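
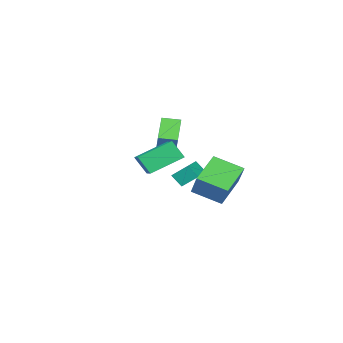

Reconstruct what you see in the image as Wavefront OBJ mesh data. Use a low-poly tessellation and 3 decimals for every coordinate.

v 1.106 0.862 -0.489
v 1.872 2.653 0.347
v 2.972 0.5 -1.426
v 3.739 2.292 -0.591
v 1.501 0.208 0.551
v 2.268 2 1.386
v 3.368 -0.153 -0.387
v 4.134 1.638 0.449
v -1.635 2.429 -2.316
v -1.424 3.362 -0.935
v 0.019 3.436 -3.25
v 0.231 4.369 -1.869
v -0.471 1.151 -1.631
v -0.259 2.084 -0.25
v 1.184 2.158 -2.565
v 1.395 3.091 -1.184
v -2.139 -3.62 -4.775
v -2.672 -2.671 -3.773
v -1.32 -3.139 -4.795
v -1.853 -2.19 -3.793
v -1.787 -4.19 -4.047
v -2.32 -3.241 -3.045
v -0.968 -3.709 -4.067
v -1.501 -2.76 -3.065
v -1.73 -4.219 -1.231
v -1.403 -3.34 0.398
v -0.731 -2.879 -2.155
v -0.405 -1.999 -0.526
v -0.795 -4.821 -1.094
v -0.469 -3.941 0.535
v 0.203 -3.48 -2.018
v 0.53 -2.601 -0.389
f 2 4 1
f 5 2 1
f 1 4 3
f 3 5 1
f 2 8 4
f 6 2 5
f 6 8 2
f 4 8 3
f 7 5 3
f 3 8 7
f 7 6 5
f 8 6 7
f 10 12 9
f 13 10 9
f 9 12 11
f 11 13 9
f 10 16 12
f 14 10 13
f 14 16 10
f 12 16 11
f 15 13 11
f 11 16 15
f 15 14 13
f 16 14 15
f 18 20 17
f 21 18 17
f 17 20 19
f 19 21 17
f 18 24 20
f 22 18 21
f 22 24 18
f 20 24 19
f 23 21 19
f 19 24 23
f 23 22 21
f 24 22 23
f 26 28 25
f 29 26 25
f 25 28 27
f 27 29 25
f 26 32 28
f 30 26 29
f 30 32 26
f 28 32 27
f 31 29 27
f 27 32 31
f 31 30 29
f 32 30 31



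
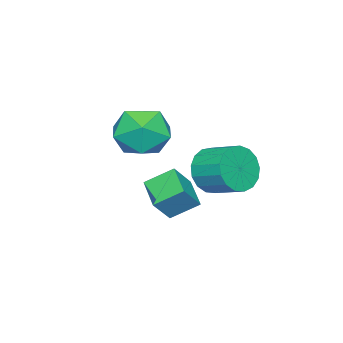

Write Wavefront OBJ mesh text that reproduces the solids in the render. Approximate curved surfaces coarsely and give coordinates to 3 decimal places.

v 2.386 0.783 2.347
v 2.843 0.401 3.137
v 3.032 1.636 3.624
v 2.574 2.017 2.833
v 3.194 0.471 2.826
v 3.382 1.705 3.313
v 3.359 0.611 2.405
v 3.547 1.846 2.891
v 3.301 0.792 1.97
v 3.49 2.026 2.457
v 3.034 0.97 1.622
v 3.222 2.204 2.109
v 2.618 1.105 1.44
v 2.806 2.339 1.926
v 2.149 1.167 1.465
v 2.337 2.401 1.952
v 1.734 1.14 1.693
v 1.922 2.374 2.179
v 1.469 1.032 2.07
v 1.657 2.266 2.557
v 1.413 0.867 2.511
v 1.601 2.101 2.997
v 1.581 0.682 2.914
v 1.769 1.916 3.4
v 1.932 0.521 3.187
v 2.121 1.755 3.673
v 2.388 0.419 3.268
v 2.577 1.654 3.754
v 1.079 -1.689 3.336
v 1.843 -1.664 2.373
v 2.437 -2.696 4.387
v 3.201 -2.671 3.424
v 2.944 -1.633 4.031
v 2.105 -1.011 3.382
v 2.175 -3.349 3.378
v 1.336 -2.727 2.729
v 2.521 -2.691 2.399
v 2.996 -1.63 2.802
v 1.284 -2.73 3.958
v 1.759 -1.669 4.361
v 1.998 -0.27 1.356
v 2.755 -0.468 2.266
v 2.838 0.648 0.858
v 3.594 0.45 1.768
v 2.566 -1.15 0.692
v 3.322 -1.348 1.602
v 3.405 -0.232 0.194
v 4.162 -0.43 1.104
f 2 1 5
f 2 5 3
f 3 5 6
f 3 6 4
f 5 1 7
f 5 7 6
f 6 7 8
f 6 8 4
f 7 1 9
f 7 9 8
f 8 9 10
f 8 10 4
f 9 1 11
f 9 11 10
f 10 11 12
f 10 12 4
f 11 1 13
f 11 13 12
f 12 13 14
f 12 14 4
f 13 1 15
f 13 15 14
f 14 15 16
f 14 16 4
f 15 1 17
f 15 17 16
f 16 17 18
f 16 18 4
f 17 1 19
f 17 19 18
f 18 19 20
f 18 20 4
f 19 1 21
f 19 21 20
f 20 21 22
f 20 22 4
f 21 1 23
f 21 23 22
f 22 23 24
f 22 24 4
f 23 1 25
f 23 25 24
f 24 25 26
f 24 26 4
f 25 1 27
f 25 27 26
f 26 27 28
f 26 28 4
f 27 1 2
f 27 2 28
f 28 2 3
f 28 3 4
f 29 40 34
f 29 34 30
f 29 30 36
f 29 36 39
f 29 39 40
f 30 34 38
f 34 40 33
f 40 39 31
f 39 36 35
f 36 30 37
f 32 38 33
f 32 33 31
f 32 31 35
f 32 35 37
f 32 37 38
f 33 38 34
f 31 33 40
f 35 31 39
f 37 35 36
f 38 37 30
f 42 44 41
f 45 42 41
f 41 44 43
f 43 45 41
f 42 48 44
f 46 42 45
f 46 48 42
f 44 48 43
f 47 45 43
f 43 48 47
f 47 46 45
f 48 46 47



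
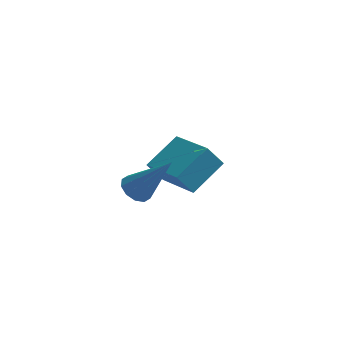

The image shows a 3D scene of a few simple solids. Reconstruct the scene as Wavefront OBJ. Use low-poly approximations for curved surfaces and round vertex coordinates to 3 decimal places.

v 1.438 -3.015 2.465
v 1.798 -3.436 2.165
v 2.682 -3.125 4.115
v 1.936 -3.081 2.085
v 1.883 -2.7 2.15
v 1.661 -2.44 2.335
v 1.353 -2.4 2.57
v 1.077 -2.594 2.765
v 0.94 -2.949 2.845
v 0.992 -3.329 2.78
v 1.215 -3.59 2.595
v 1.522 -3.63 2.36
v 1.611 1.029 -0.276
v 1.042 0.862 0.603
v 2.5 2.221 0.526
v 1.931 2.055 1.405
v 2.969 -0.395 0.335
v 2.4 -0.561 1.214
v 3.858 0.798 1.137
v 3.289 0.631 2.016
f 2 1 4
f 2 4 3
f 4 1 5
f 4 5 3
f 5 1 6
f 5 6 3
f 6 1 7
f 6 7 3
f 7 1 8
f 7 8 3
f 8 1 9
f 8 9 3
f 9 1 10
f 9 10 3
f 10 1 11
f 10 11 3
f 11 1 12
f 11 12 3
f 12 1 2
f 12 2 3
f 14 16 13
f 17 14 13
f 13 16 15
f 15 17 13
f 14 20 16
f 18 14 17
f 18 20 14
f 16 20 15
f 19 17 15
f 15 20 19
f 19 18 17
f 20 18 19



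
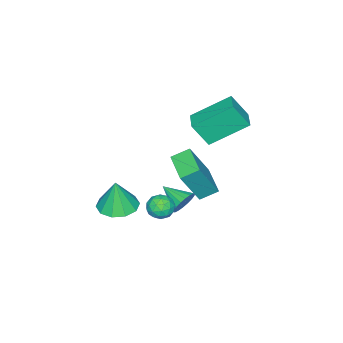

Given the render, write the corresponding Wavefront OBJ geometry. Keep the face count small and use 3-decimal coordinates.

v 1.56 -3.131 -0.918
v 2.116 -2.313 -0.95
v 1.68 -3.149 0.698
v 1.531 -2.142 -0.905
v 0.956 -2.348 -0.864
v 0.612 -2.853 -0.844
v 0.63 -3.465 -0.852
v 1.003 -3.949 -0.885
v 1.588 -4.121 -0.931
v 2.163 -3.914 -0.972
v 2.507 -3.409 -0.992
v 2.489 -2.797 -0.984
v -0.323 -0.529 0.871
v 0.594 -0.933 2.74
v -0.932 0.076 1.301
v -0.015 -0.328 3.169
v 0.695 0.668 0.631
v 1.612 0.264 2.499
v 0.086 1.273 1.06
v 1.003 0.869 2.929
v -2.444 -0.995 2.338
v -2.086 -1.686 3.526
v -3.644 0.409 3.515
v -3.286 -0.282 4.703
v -1.534 -0.318 2.457
v -1.176 -1.009 3.645
v -2.734 1.086 3.634
v -2.376 0.395 4.822
v -1.34 -1.493 -2.031
v -1.075 -1.25 -1.418
v -1.44 -2.747 -1.489
v -1.386 -1.209 -1.381
v -1.688 -1.224 -1.473
v -1.921 -1.293 -1.675
v -2.039 -1.401 -1.948
v -2.019 -1.527 -2.236
v -1.864 -1.647 -2.485
v -1.605 -1.736 -2.643
v -1.294 -1.776 -2.68
v -0.992 -1.761 -2.588
v -0.759 -1.692 -2.386
v -0.641 -1.584 -2.113
v -0.661 -1.458 -1.825
v -0.816 -1.339 -1.576
v 1.458 -0.216 -0.135
v 1.713 -0.504 0.442
v 1.227 -1.236 -0.542
v 1.482 -1.524 0.035
v 0.89 -1.164 0.06
v 1.032 -0.534 0.311
v 1.908 -1.206 -0.411
v 2.05 -0.576 -0.16
v 1.991 -1.116 0.272
v 1.362 -1.09 0.563
v 1.578 -0.65 -0.663
v 0.949 -0.624 -0.372
v 1.606 -0.27 0.189
v 1.334 -1.47 -0.289
v 0.986 -1.258 -0.275
v 1.136 -1.428 0.064
v 1.205 -0.288 0.112
v 1.355 -0.457 0.452
v 0.871 -0.845 0.227
v 1.585 -1.283 -0.552
v 1.735 -1.452 -0.212
v 1.804 -0.312 -0.164
v 1.954 -0.482 0.175
v 2.069 -0.895 -0.327
v 1.919 -0.799 0.428
v 1.784 -1.399 0.189
v 2.034 -1.212 -0.073
v 2.118 -0.842 0.075
v 1.549 -0.784 0.6
v 1.414 -1.384 0.36
v 1.065 -1.172 0.375
v 1.149 -0.802 0.523
v 1.713 -1.144 0.499
v 1.526 -0.356 -0.46
v 1.391 -0.956 -0.7
v 1.791 -0.938 -0.623
v 1.875 -0.568 -0.475
v 1.156 -0.341 -0.289
v 1.021 -0.941 -0.528
v 0.822 -0.898 -0.175
v 0.906 -0.528 -0.027
v 1.227 -0.596 -0.599
f 2 1 4
f 2 4 3
f 4 1 5
f 4 5 3
f 5 1 6
f 5 6 3
f 6 1 7
f 6 7 3
f 7 1 8
f 7 8 3
f 8 1 9
f 8 9 3
f 9 1 10
f 9 10 3
f 10 1 11
f 10 11 3
f 11 1 12
f 11 12 3
f 12 1 2
f 12 2 3
f 14 16 13
f 17 14 13
f 13 16 15
f 15 17 13
f 14 20 16
f 18 14 17
f 18 20 14
f 16 20 15
f 19 17 15
f 15 20 19
f 19 18 17
f 20 18 19
f 22 24 21
f 25 22 21
f 21 24 23
f 23 25 21
f 22 28 24
f 26 22 25
f 26 28 22
f 24 28 23
f 27 25 23
f 23 28 27
f 27 26 25
f 28 26 27
f 30 29 32
f 30 32 31
f 32 29 33
f 32 33 31
f 33 29 34
f 33 34 31
f 34 29 35
f 34 35 31
f 35 29 36
f 35 36 31
f 36 29 37
f 36 37 31
f 37 29 38
f 37 38 31
f 38 29 39
f 38 39 31
f 39 29 40
f 39 40 31
f 40 29 41
f 40 41 31
f 41 29 42
f 41 42 31
f 42 29 43
f 42 43 31
f 43 29 44
f 43 44 31
f 44 29 30
f 44 30 31
f 45 82 61
f 82 56 85
f 61 85 50
f 82 85 61
f 45 61 57
f 61 50 62
f 57 62 46
f 61 62 57
f 45 57 66
f 57 46 67
f 66 67 52
f 57 67 66
f 45 66 78
f 66 52 81
f 78 81 55
f 66 81 78
f 45 78 82
f 78 55 86
f 82 86 56
f 78 86 82
f 46 62 73
f 62 50 76
f 73 76 54
f 62 76 73
f 50 85 63
f 85 56 84
f 63 84 49
f 85 84 63
f 56 86 83
f 86 55 79
f 83 79 47
f 86 79 83
f 55 81 80
f 81 52 68
f 80 68 51
f 81 68 80
f 52 67 72
f 67 46 69
f 72 69 53
f 67 69 72
f 48 74 60
f 74 54 75
f 60 75 49
f 74 75 60
f 48 60 58
f 60 49 59
f 58 59 47
f 60 59 58
f 48 58 65
f 58 47 64
f 65 64 51
f 58 64 65
f 48 65 70
f 65 51 71
f 70 71 53
f 65 71 70
f 48 70 74
f 70 53 77
f 74 77 54
f 70 77 74
f 49 75 63
f 75 54 76
f 63 76 50
f 75 76 63
f 47 59 83
f 59 49 84
f 83 84 56
f 59 84 83
f 51 64 80
f 64 47 79
f 80 79 55
f 64 79 80
f 53 71 72
f 71 51 68
f 72 68 52
f 71 68 72
f 54 77 73
f 77 53 69
f 73 69 46
f 77 69 73



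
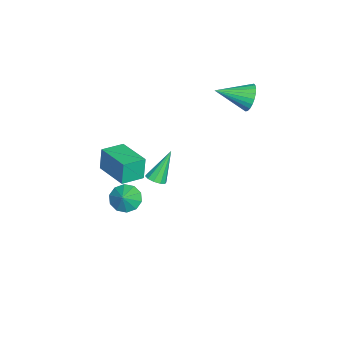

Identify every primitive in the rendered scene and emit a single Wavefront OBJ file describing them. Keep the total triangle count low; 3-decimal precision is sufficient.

v -3.208 3.386 3.541
v -2.783 3.72 4.197
v -2.832 1.694 4.159
v -3.089 3.698 4.323
v -3.413 3.628 4.33
v -3.706 3.522 4.217
v -3.923 3.394 4.001
v -4.032 3.266 3.715
v -4.015 3.156 3.402
v -3.875 3.08 3.111
v -3.634 3.052 2.885
v -3.328 3.074 2.759
v -3.004 3.144 2.753
v -2.711 3.25 2.866
v -2.493 3.377 3.082
v -2.385 3.506 3.367
v -2.402 3.616 3.68
v -2.542 3.691 3.971
v -0.742 -0.904 -1.311
v -0.226 -0.916 -1.068
v -1.498 -0.256 0.331
v -0.271 -0.599 -1.214
v -0.495 -0.398 -1.397
v -0.814 -0.391 -1.547
v -1.105 -0.58 -1.606
v -1.258 -0.893 -1.553
v -1.213 -1.21 -1.407
v -0.989 -1.411 -1.224
v -0.67 -1.418 -1.074
v -0.379 -1.229 -1.015
v -0.95 -2.484 -3.242
v -0.546 -1.862 -3.657
v -0.19 -2.496 -2.518
v -0.872 -1.641 -3.31
v -1.229 -1.741 -2.938
v -1.479 -2.125 -2.681
v -1.527 -2.647 -2.639
v -1.355 -3.106 -2.827
v -1.028 -3.328 -3.174
v -0.672 -3.227 -3.546
v -0.422 -2.843 -3.803
v -0.374 -2.322 -3.845
v 2.255 -3.065 1.838
v 2.06 -3.006 3.071
v 1.407 -2.177 1.661
v 1.212 -2.118 2.895
v 3.588 -1.762 1.985
v 3.393 -1.703 3.219
v 2.74 -0.874 1.809
v 2.545 -0.815 3.042
f 2 1 4
f 2 4 3
f 4 1 5
f 4 5 3
f 5 1 6
f 5 6 3
f 6 1 7
f 6 7 3
f 7 1 8
f 7 8 3
f 8 1 9
f 8 9 3
f 9 1 10
f 9 10 3
f 10 1 11
f 10 11 3
f 11 1 12
f 11 12 3
f 12 1 13
f 12 13 3
f 13 1 14
f 13 14 3
f 14 1 15
f 14 15 3
f 15 1 16
f 15 16 3
f 16 1 17
f 16 17 3
f 17 1 18
f 17 18 3
f 18 1 2
f 18 2 3
f 20 19 22
f 20 22 21
f 22 19 23
f 22 23 21
f 23 19 24
f 23 24 21
f 24 19 25
f 24 25 21
f 25 19 26
f 25 26 21
f 26 19 27
f 26 27 21
f 27 19 28
f 27 28 21
f 28 19 29
f 28 29 21
f 29 19 30
f 29 30 21
f 30 19 20
f 30 20 21
f 32 31 34
f 32 34 33
f 34 31 35
f 34 35 33
f 35 31 36
f 35 36 33
f 36 31 37
f 36 37 33
f 37 31 38
f 37 38 33
f 38 31 39
f 38 39 33
f 39 31 40
f 39 40 33
f 40 31 41
f 40 41 33
f 41 31 42
f 41 42 33
f 42 31 32
f 42 32 33
f 44 46 43
f 47 44 43
f 43 46 45
f 45 47 43
f 44 50 46
f 48 44 47
f 48 50 44
f 46 50 45
f 49 47 45
f 45 50 49
f 49 48 47
f 50 48 49



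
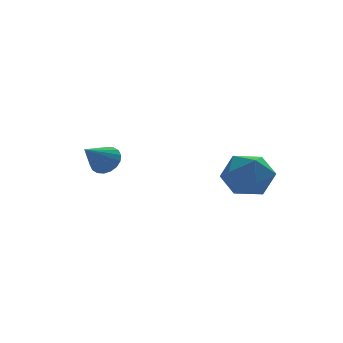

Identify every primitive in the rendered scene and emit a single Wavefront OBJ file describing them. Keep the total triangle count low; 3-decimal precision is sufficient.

v -0.564 4.004 -2.585
v -0.101 3.704 -2.301
v -1.416 3.416 -1.815
v -0.125 3.935 -2.152
v -0.236 4.179 -2.089
v -0.412 4.389 -2.123
v -0.618 4.522 -2.25
v -0.813 4.553 -2.442
v -0.959 4.475 -2.663
v -1.027 4.303 -2.869
v -1.002 4.073 -3.018
v -0.891 3.828 -3.081
v -0.715 3.618 -3.047
v -0.51 3.485 -2.92
v -0.314 3.454 -2.728
v -0.169 3.532 -2.507
v 2.461 0.876 -2.534
v 3.299 1.348 -2.361
v 3.221 -0.508 -2.439
v 4.059 -0.036 -2.266
v 3.35 -0.034 -1.593
v 2.88 0.822 -1.652
v 3.64 0.018 -3.148
v 3.17 0.874 -3.207
v 4.028 0.818 -2.741
v 3.849 0.786 -1.78
v 2.671 0.054 -3.02
v 2.492 0.022 -2.059
f 2 1 4
f 2 4 3
f 4 1 5
f 4 5 3
f 5 1 6
f 5 6 3
f 6 1 7
f 6 7 3
f 7 1 8
f 7 8 3
f 8 1 9
f 8 9 3
f 9 1 10
f 9 10 3
f 10 1 11
f 10 11 3
f 11 1 12
f 11 12 3
f 12 1 13
f 12 13 3
f 13 1 14
f 13 14 3
f 14 1 15
f 14 15 3
f 15 1 16
f 15 16 3
f 16 1 2
f 16 2 3
f 17 28 22
f 17 22 18
f 17 18 24
f 17 24 27
f 17 27 28
f 18 22 26
f 22 28 21
f 28 27 19
f 27 24 23
f 24 18 25
f 20 26 21
f 20 21 19
f 20 19 23
f 20 23 25
f 20 25 26
f 21 26 22
f 19 21 28
f 23 19 27
f 25 23 24
f 26 25 18



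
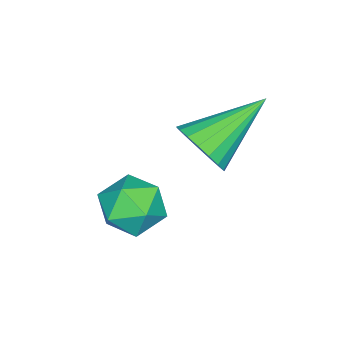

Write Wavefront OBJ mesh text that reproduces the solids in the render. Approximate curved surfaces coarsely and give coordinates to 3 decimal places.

v -1.212 1.298 -0.325
v -0.808 1.164 0.411
v -2.808 2.262 0.725
v -0.676 1.502 0.303
v -0.65 1.799 0.07
v -0.735 1.997 -0.241
v -0.914 2.057 -0.569
v -1.153 1.966 -0.848
v -1.403 1.743 -1.024
v -1.615 1.432 -1.061
v -1.748 1.095 -0.953
v -1.774 0.798 -0.72
v -1.689 0.6 -0.41
v -1.509 0.54 -0.082
v -1.271 0.631 0.197
v -1.021 0.853 0.373
v -0.535 0.463 -1.748
v -0.047 0.787 -1.032
v 0.687 -0.227 -2.268
v 1.175 0.097 -1.552
v 0.522 -0.543 -1.415
v -0.233 -0.117 -1.093
v 0.873 0.677 -2.207
v 0.118 1.103 -1.885
v 0.823 0.92 -1.316
v 0.606 0.165 -0.826
v 0.034 0.395 -2.474
v -0.183 -0.36 -1.984
f 2 1 4
f 2 4 3
f 4 1 5
f 4 5 3
f 5 1 6
f 5 6 3
f 6 1 7
f 6 7 3
f 7 1 8
f 7 8 3
f 8 1 9
f 8 9 3
f 9 1 10
f 9 10 3
f 10 1 11
f 10 11 3
f 11 1 12
f 11 12 3
f 12 1 13
f 12 13 3
f 13 1 14
f 13 14 3
f 14 1 15
f 14 15 3
f 15 1 16
f 15 16 3
f 16 1 2
f 16 2 3
f 17 28 22
f 17 22 18
f 17 18 24
f 17 24 27
f 17 27 28
f 18 22 26
f 22 28 21
f 28 27 19
f 27 24 23
f 24 18 25
f 20 26 21
f 20 21 19
f 20 19 23
f 20 23 25
f 20 25 26
f 21 26 22
f 19 21 28
f 23 19 27
f 25 23 24
f 26 25 18



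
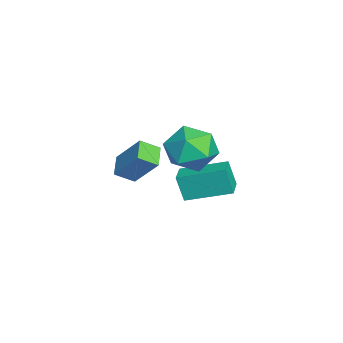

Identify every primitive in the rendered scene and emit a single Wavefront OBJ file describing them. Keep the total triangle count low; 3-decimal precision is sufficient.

v 2.112 1.661 3.129
v 2.727 0.889 2.487
v 1.713 0.291 4.393
v 2.328 -0.481 3.751
v 2.885 0.388 4.319
v 3.131 1.234 3.538
v 1.309 -0.054 3.342
v 1.555 0.792 2.561
v 2.231 -0.171 2.619
v 3.204 0.102 3.222
v 1.236 1.078 3.658
v 2.209 1.351 4.261
v -0.695 -2.408 1.06
v -0.126 -1.447 2.394
v -0.852 -1.601 0.546
v -0.283 -0.64 1.88
v 0.283 -2.46 0.68
v 0.852 -1.499 2.014
v 0.126 -1.653 0.166
v 0.695 -0.692 1.5
v -2.599 0.419 -2.211
v -2.798 0.071 -0.974
v -2.415 2.425 -1.617
v -2.614 2.077 -0.38
v -1.546 0.283 -2.08
v -1.745 -0.065 -0.843
v -1.362 2.289 -1.486
v -1.561 1.941 -0.249
f 1 12 6
f 1 6 2
f 1 2 8
f 1 8 11
f 1 11 12
f 2 6 10
f 6 12 5
f 12 11 3
f 11 8 7
f 8 2 9
f 4 10 5
f 4 5 3
f 4 3 7
f 4 7 9
f 4 9 10
f 5 10 6
f 3 5 12
f 7 3 11
f 9 7 8
f 10 9 2
f 14 16 13
f 17 14 13
f 13 16 15
f 15 17 13
f 14 20 16
f 18 14 17
f 18 20 14
f 16 20 15
f 19 17 15
f 15 20 19
f 19 18 17
f 20 18 19
f 22 24 21
f 25 22 21
f 21 24 23
f 23 25 21
f 22 28 24
f 26 22 25
f 26 28 22
f 24 28 23
f 27 25 23
f 23 28 27
f 27 26 25
f 28 26 27



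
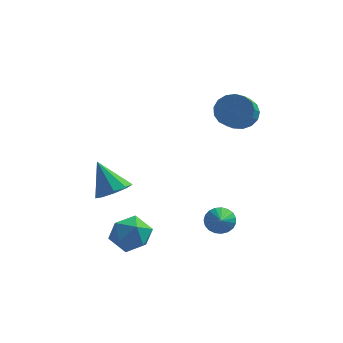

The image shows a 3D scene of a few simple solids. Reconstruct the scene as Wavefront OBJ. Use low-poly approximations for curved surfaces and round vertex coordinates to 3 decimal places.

v -1.954 -2.477 -1.31
v -1.086 -2.206 -0.895
v -2.906 -1.943 0.33
v -1.362 -1.676 -1.228
v -1.915 -1.521 -1.599
v -2.487 -1.813 -1.835
v -2.809 -2.417 -1.826
v -2.732 -3.048 -1.575
v -2.29 -3.413 -1.2
v -1.692 -3.34 -0.877
v -1.216 -2.863 -0.756
v 3.201 -1.999 -3.041
v 3.874 -2.119 -3.436
v 3.439 -3.041 -2.319
v 3.973 -1.925 -3.19
v 3.939 -1.745 -2.918
v 3.776 -1.608 -2.667
v 3.515 -1.539 -2.481
v 3.199 -1.549 -2.391
v 2.883 -1.638 -2.414
v 2.622 -1.788 -2.546
v 2.462 -1.975 -2.763
v 2.429 -2.166 -3.028
v 2.529 -2.329 -3.295
v 2.746 -2.434 -3.519
v 3.041 -2.464 -3.659
v 3.364 -2.413 -3.693
v 3.659 -2.291 -3.614
v -1.795 -2.368 -3.649
v -0.714 -2.043 -3.983
v -1.266 -4.197 -3.717
v -0.185 -3.872 -4.051
v -0.557 -3.641 -2.958
v -0.884 -2.511 -2.916
v -1.096 -3.729 -4.784
v -1.423 -2.599 -4.742
v -0.282 -2.884 -4.685
v 0.051 -2.83 -3.556
v -2.031 -3.41 -4.144
v -1.698 -3.356 -3.015
v 3.169 3.258 1.581
v 4.187 3.334 1.713
v 4.17 1.779 2.75
v 3.151 1.702 2.619
v 4 3.589 2.091
v 3.983 2.033 3.129
v 3.622 3.767 2.353
v 3.605 2.212 3.39
v 3.141 3.829 2.438
v 3.124 2.274 3.475
v 2.665 3.76 2.326
v 2.648 2.205 3.364
v 2.305 3.576 2.044
v 2.288 2.021 3.082
v 2.143 3.319 1.656
v 2.126 1.763 2.694
v 2.216 3.048 1.251
v 2.199 1.492 2.289
v 2.507 2.825 0.921
v 2.49 1.269 1.959
v 2.949 2.701 0.743
v 2.932 1.145 1.781
v 3.442 2.705 0.756
v 3.425 1.149 1.794
v 3.872 2.835 0.959
v 3.855 1.279 1.997
v 4.141 3.062 1.304
v 4.124 1.507 2.342
f 2 1 4
f 2 4 3
f 4 1 5
f 4 5 3
f 5 1 6
f 5 6 3
f 6 1 7
f 6 7 3
f 7 1 8
f 7 8 3
f 8 1 9
f 8 9 3
f 9 1 10
f 9 10 3
f 10 1 11
f 10 11 3
f 11 1 2
f 11 2 3
f 13 12 15
f 13 15 14
f 15 12 16
f 15 16 14
f 16 12 17
f 16 17 14
f 17 12 18
f 17 18 14
f 18 12 19
f 18 19 14
f 19 12 20
f 19 20 14
f 20 12 21
f 20 21 14
f 21 12 22
f 21 22 14
f 22 12 23
f 22 23 14
f 23 12 24
f 23 24 14
f 24 12 25
f 24 25 14
f 25 12 26
f 25 26 14
f 26 12 27
f 26 27 14
f 27 12 28
f 27 28 14
f 28 12 13
f 28 13 14
f 29 40 34
f 29 34 30
f 29 30 36
f 29 36 39
f 29 39 40
f 30 34 38
f 34 40 33
f 40 39 31
f 39 36 35
f 36 30 37
f 32 38 33
f 32 33 31
f 32 31 35
f 32 35 37
f 32 37 38
f 33 38 34
f 31 33 40
f 35 31 39
f 37 35 36
f 38 37 30
f 42 41 45
f 42 45 43
f 43 45 46
f 43 46 44
f 45 41 47
f 45 47 46
f 46 47 48
f 46 48 44
f 47 41 49
f 47 49 48
f 48 49 50
f 48 50 44
f 49 41 51
f 49 51 50
f 50 51 52
f 50 52 44
f 51 41 53
f 51 53 52
f 52 53 54
f 52 54 44
f 53 41 55
f 53 55 54
f 54 55 56
f 54 56 44
f 55 41 57
f 55 57 56
f 56 57 58
f 56 58 44
f 57 41 59
f 57 59 58
f 58 59 60
f 58 60 44
f 59 41 61
f 59 61 60
f 60 61 62
f 60 62 44
f 61 41 63
f 61 63 62
f 62 63 64
f 62 64 44
f 63 41 65
f 63 65 64
f 64 65 66
f 64 66 44
f 65 41 67
f 65 67 66
f 66 67 68
f 66 68 44
f 67 41 42
f 67 42 68
f 68 42 43
f 68 43 44



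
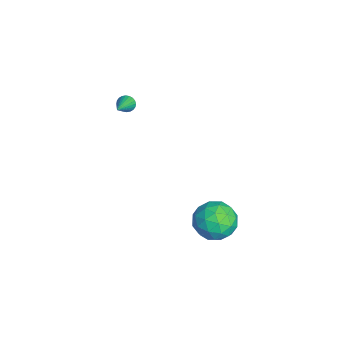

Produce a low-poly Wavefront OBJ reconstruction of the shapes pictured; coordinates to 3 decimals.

v -4.494 -1.569 0.133
v -4.217 -1.572 -0.319
v -3.006 -2.151 1.047
v -4.183 -1.38 -0.252
v -4.196 -1.216 -0.126
v -4.255 -1.106 0.039
v -4.35 -1.067 0.218
v -4.466 -1.104 0.385
v -4.587 -1.212 0.513
v -4.694 -1.374 0.583
v -4.77 -1.566 0.585
v -4.805 -1.759 0.519
v -4.791 -1.923 0.393
v -4.733 -2.033 0.228
v -4.638 -2.072 0.048
v -4.521 -2.035 -0.118
v -4.4 -1.927 -0.247
v -4.294 -1.765 -0.317
v 1.985 3.23 -3.46
v 2.964 3.301 -2.701
v 2.296 1.259 -3.679
v 3.275 1.33 -2.92
v 2.13 1.489 -2.471
v 1.937 2.708 -2.336
v 3.323 1.852 -4.044
v 3.13 3.071 -3.909
v 3.791 2.449 -3.062
v 3.053 2.225 -2.09
v 2.207 2.335 -4.29
v 1.469 2.111 -3.318
v 2.447 3.439 -3.062
v 2.813 1.121 -3.318
v 2.14 1.215 -3.055
v 2.715 1.257 -2.609
v 1.844 3.09 -2.847
v 2.419 3.131 -2.401
v 1.929 2.067 -2.265
v 2.841 1.429 -3.979
v 3.416 1.47 -3.533
v 2.545 3.303 -3.771
v 3.12 3.345 -3.325
v 3.331 2.493 -4.115
v 3.509 2.98 -2.828
v 3.692 1.821 -2.956
v 3.719 2.128 -3.617
v 3.606 2.844 -3.538
v 3.075 2.848 -2.256
v 3.258 1.689 -2.385
v 2.585 1.783 -2.121
v 2.472 2.499 -2.041
v 3.561 2.347 -2.468
v 2.002 2.871 -3.995
v 2.185 1.712 -4.124
v 2.788 2.061 -4.339
v 2.675 2.777 -4.259
v 1.568 2.739 -3.424
v 1.751 1.58 -3.552
v 1.654 1.716 -2.842
v 1.541 2.432 -2.763
v 1.699 2.213 -3.912
f 2 1 4
f 2 4 3
f 4 1 5
f 4 5 3
f 5 1 6
f 5 6 3
f 6 1 7
f 6 7 3
f 7 1 8
f 7 8 3
f 8 1 9
f 8 9 3
f 9 1 10
f 9 10 3
f 10 1 11
f 10 11 3
f 11 1 12
f 11 12 3
f 12 1 13
f 12 13 3
f 13 1 14
f 13 14 3
f 14 1 15
f 14 15 3
f 15 1 16
f 15 16 3
f 16 1 17
f 16 17 3
f 17 1 18
f 17 18 3
f 18 1 2
f 18 2 3
f 19 56 35
f 56 30 59
f 35 59 24
f 56 59 35
f 19 35 31
f 35 24 36
f 31 36 20
f 35 36 31
f 19 31 40
f 31 20 41
f 40 41 26
f 31 41 40
f 19 40 52
f 40 26 55
f 52 55 29
f 40 55 52
f 19 52 56
f 52 29 60
f 56 60 30
f 52 60 56
f 20 36 47
f 36 24 50
f 47 50 28
f 36 50 47
f 24 59 37
f 59 30 58
f 37 58 23
f 59 58 37
f 30 60 57
f 60 29 53
f 57 53 21
f 60 53 57
f 29 55 54
f 55 26 42
f 54 42 25
f 55 42 54
f 26 41 46
f 41 20 43
f 46 43 27
f 41 43 46
f 22 48 34
f 48 28 49
f 34 49 23
f 48 49 34
f 22 34 32
f 34 23 33
f 32 33 21
f 34 33 32
f 22 32 39
f 32 21 38
f 39 38 25
f 32 38 39
f 22 39 44
f 39 25 45
f 44 45 27
f 39 45 44
f 22 44 48
f 44 27 51
f 48 51 28
f 44 51 48
f 23 49 37
f 49 28 50
f 37 50 24
f 49 50 37
f 21 33 57
f 33 23 58
f 57 58 30
f 33 58 57
f 25 38 54
f 38 21 53
f 54 53 29
f 38 53 54
f 27 45 46
f 45 25 42
f 46 42 26
f 45 42 46
f 28 51 47
f 51 27 43
f 47 43 20
f 51 43 47



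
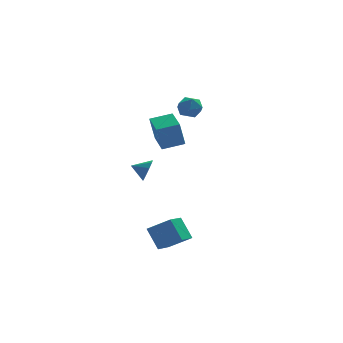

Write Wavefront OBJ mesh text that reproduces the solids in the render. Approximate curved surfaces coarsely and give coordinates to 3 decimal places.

v 2.115 4.309 3.762
v 2.503 4.572 2.976
v 2.097 2.908 3.284
v 2.485 3.171 2.498
v 2.965 3.198 3.277
v 2.976 4.064 3.572
v 1.624 3.416 2.688
v 1.635 4.282 2.983
v 2.2 4.02 2.313
v 3.028 3.885 2.676
v 1.572 3.595 3.584
v 2.4 3.46 3.947
v -0.769 1.541 -1.008
v -0.397 1.878 -0.323
v -1.731 1.879 -0.652
v -0.418 2.271 -0.75
v -0.603 2.323 -1.299
v -0.866 2.009 -1.712
v -1.084 1.476 -1.795
v -1.154 0.974 -1.511
v -1.044 0.737 -0.991
v -0.806 0.877 -0.48
v -0.55 1.328 -0.216
v -0.839 -3.066 2.94
v -1.191 -3.203 4.597
v -0.898 -1.342 3.07
v -1.25 -1.479 4.727
v 0.53 -3.041 3.233
v 0.178 -3.178 4.89
v 0.471 -1.317 3.363
v 0.119 -1.454 5.02
v -1.402 -4.645 -4.384
v -1.877 -3.706 -3.152
v -0.541 -3.511 -4.916
v -1.017 -2.572 -3.685
v -0.123 -5.188 -3.475
v -0.599 -4.249 -2.244
v 0.737 -4.054 -4.008
v 0.262 -3.115 -2.776
f 1 12 6
f 1 6 2
f 1 2 8
f 1 8 11
f 1 11 12
f 2 6 10
f 6 12 5
f 12 11 3
f 11 8 7
f 8 2 9
f 4 10 5
f 4 5 3
f 4 3 7
f 4 7 9
f 4 9 10
f 5 10 6
f 3 5 12
f 7 3 11
f 9 7 8
f 10 9 2
f 14 13 16
f 14 16 15
f 16 13 17
f 16 17 15
f 17 13 18
f 17 18 15
f 18 13 19
f 18 19 15
f 19 13 20
f 19 20 15
f 20 13 21
f 20 21 15
f 21 13 22
f 21 22 15
f 22 13 23
f 22 23 15
f 23 13 14
f 23 14 15
f 25 27 24
f 28 25 24
f 24 27 26
f 26 28 24
f 25 31 27
f 29 25 28
f 29 31 25
f 27 31 26
f 30 28 26
f 26 31 30
f 30 29 28
f 31 29 30
f 33 35 32
f 36 33 32
f 32 35 34
f 34 36 32
f 33 39 35
f 37 33 36
f 37 39 33
f 35 39 34
f 38 36 34
f 34 39 38
f 38 37 36
f 39 37 38



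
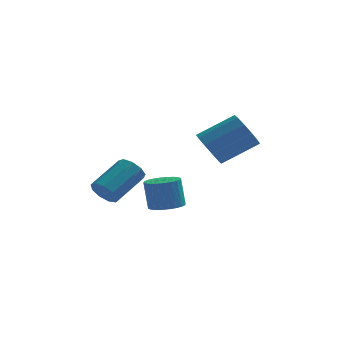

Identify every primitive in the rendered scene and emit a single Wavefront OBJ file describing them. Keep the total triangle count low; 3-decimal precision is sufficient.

v -4.146 -4.489 0.545
v -3.606 -4.515 -0.044
v -2.373 -3.178 1.026
v -2.914 -3.151 1.615
v -3.964 -4.112 -0.137
v -2.731 -2.774 0.934
v -4.407 -3.884 0.09
v -3.175 -2.547 1.16
v -4.728 -3.94 0.53
v -3.496 -2.603 1.6
v -4.777 -4.252 0.976
v -3.545 -2.915 2.046
v -4.531 -4.675 1.221
v -3.299 -3.338 2.291
v -4.105 -5.011 1.15
v -2.872 -3.674 2.22
v -3.698 -5.102 0.795
v -2.465 -3.765 1.865
v -3.501 -4.906 0.324
v -2.268 -3.569 1.394
v 0.655 -2.469 2.644
v 1.127 -2.125 1.771
v 2.937 -1.686 2.923
v 2.465 -2.031 3.796
v 0.828 -1.621 2.05
v 2.638 -1.182 3.202
v 0.462 -1.441 2.555
v 2.272 -1.002 3.707
v 0.171 -1.654 3.094
v 1.981 -1.215 4.246
v 0.064 -2.178 3.462
v 1.874 -1.739 4.613
v 0.183 -2.814 3.517
v 1.993 -2.375 4.669
v 0.482 -3.318 3.238
v 2.292 -2.879 4.39
v 0.848 -3.498 2.733
v 2.658 -3.059 3.885
v 1.139 -3.285 2.194
v 2.949 -2.846 3.346
v 1.246 -2.761 1.827
v 3.056 -2.322 2.978
v -1.309 -2.417 -1.089
v -0.549 -1.937 -1.054
v -0.771 -1.702 0.544
v -1.531 -2.183 0.509
v -0.785 -1.686 -1.123
v -1.007 -1.451 0.474
v -1.101 -1.547 -1.188
v -1.323 -1.312 0.41
v -1.449 -1.541 -1.237
v -1.671 -1.306 0.36
v -1.775 -1.668 -1.264
v -1.997 -1.433 0.334
v -2.03 -1.909 -1.264
v -2.253 -1.674 0.334
v -2.176 -2.227 -1.237
v -2.398 -1.992 0.36
v -2.189 -2.575 -1.188
v -2.412 -2.34 0.409
v -2.069 -2.898 -1.124
v -2.291 -2.663 0.474
v -1.833 -3.149 -1.054
v -2.055 -2.914 0.543
v -1.517 -3.288 -0.99
v -1.739 -3.053 0.608
v -1.169 -3.294 -0.94
v -1.391 -3.059 0.657
v -0.843 -3.167 -0.914
v -1.065 -2.932 0.684
v -0.587 -2.926 -0.914
v -0.81 -2.691 0.684
v -0.442 -2.608 -0.94
v -0.664 -2.373 0.657
v -0.428 -2.26 -0.989
v -0.651 -2.025 0.608
f 2 1 5
f 2 5 3
f 3 5 6
f 3 6 4
f 5 1 7
f 5 7 6
f 6 7 8
f 6 8 4
f 7 1 9
f 7 9 8
f 8 9 10
f 8 10 4
f 9 1 11
f 9 11 10
f 10 11 12
f 10 12 4
f 11 1 13
f 11 13 12
f 12 13 14
f 12 14 4
f 13 1 15
f 13 15 14
f 14 15 16
f 14 16 4
f 15 1 17
f 15 17 16
f 16 17 18
f 16 18 4
f 17 1 19
f 17 19 18
f 18 19 20
f 18 20 4
f 19 1 2
f 19 2 20
f 20 2 3
f 20 3 4
f 22 21 25
f 22 25 23
f 23 25 26
f 23 26 24
f 25 21 27
f 25 27 26
f 26 27 28
f 26 28 24
f 27 21 29
f 27 29 28
f 28 29 30
f 28 30 24
f 29 21 31
f 29 31 30
f 30 31 32
f 30 32 24
f 31 21 33
f 31 33 32
f 32 33 34
f 32 34 24
f 33 21 35
f 33 35 34
f 34 35 36
f 34 36 24
f 35 21 37
f 35 37 36
f 36 37 38
f 36 38 24
f 37 21 39
f 37 39 38
f 38 39 40
f 38 40 24
f 39 21 41
f 39 41 40
f 40 41 42
f 40 42 24
f 41 21 22
f 41 22 42
f 42 22 23
f 42 23 24
f 44 43 47
f 44 47 45
f 45 47 48
f 45 48 46
f 47 43 49
f 47 49 48
f 48 49 50
f 48 50 46
f 49 43 51
f 49 51 50
f 50 51 52
f 50 52 46
f 51 43 53
f 51 53 52
f 52 53 54
f 52 54 46
f 53 43 55
f 53 55 54
f 54 55 56
f 54 56 46
f 55 43 57
f 55 57 56
f 56 57 58
f 56 58 46
f 57 43 59
f 57 59 58
f 58 59 60
f 58 60 46
f 59 43 61
f 59 61 60
f 60 61 62
f 60 62 46
f 61 43 63
f 61 63 62
f 62 63 64
f 62 64 46
f 63 43 65
f 63 65 64
f 64 65 66
f 64 66 46
f 65 43 67
f 65 67 66
f 66 67 68
f 66 68 46
f 67 43 69
f 67 69 68
f 68 69 70
f 68 70 46
f 69 43 71
f 69 71 70
f 70 71 72
f 70 72 46
f 71 43 73
f 71 73 72
f 72 73 74
f 72 74 46
f 73 43 75
f 73 75 74
f 74 75 76
f 74 76 46
f 75 43 44
f 75 44 76
f 76 44 45
f 76 45 46



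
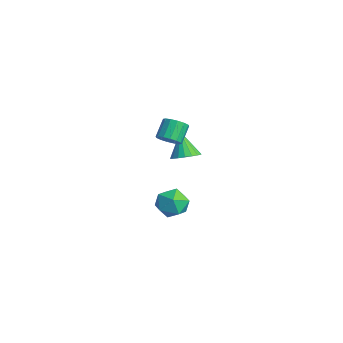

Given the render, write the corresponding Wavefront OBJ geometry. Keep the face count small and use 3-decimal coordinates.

v -4.392 -0.002 -3.34
v -3.849 0.86 -3.556
v -3.031 -0.94 -3.664
v -2.488 -0.078 -3.88
v -2.788 -0.273 -2.902
v -3.629 0.307 -2.702
v -3.251 -0.387 -4.518
v -4.092 0.193 -4.318
v -3.144 0.622 -4.284
v -2.858 0.692 -3.286
v -4.022 -0.772 -3.934
v -3.736 -0.702 -2.936
v -2.89 0.487 0.168
v -2.18 0.518 0.598
v -3.73 0.553 1.552
v -2.254 0.874 0.536
v -2.454 1.154 0.401
v -2.741 1.302 0.22
v -3.056 1.288 0.028
v -3.339 1.115 -0.135
v -3.533 0.818 -0.238
v -3.599 0.455 -0.261
v -3.525 0.099 -0.199
v -3.325 -0.181 -0.064
v -3.039 -0.328 0.117
v -2.723 -0.314 0.308
v -2.44 -0.142 0.472
v -2.247 0.155 0.575
v -1.268 -1.183 2.751
v -0.989 -1.582 3.239
v -1.533 -0.936 4.078
v -1.812 -0.537 3.589
v -0.753 -1.319 3.19
v -1.297 -0.673 4.028
v -0.655 -1.019 3.022
v -1.199 -0.373 3.861
v -0.721 -0.763 2.782
v -1.265 -0.117 3.62
v -0.934 -0.62 2.533
v -1.478 0.026 3.372
v -1.236 -0.627 2.343
v -1.78 0.019 3.182
v -1.547 -0.784 2.262
v -2.091 -0.138 3.101
v -1.783 -1.047 2.312
v -2.327 -0.401 3.15
v -1.881 -1.347 2.479
v -2.425 -0.701 3.318
v -1.815 -1.603 2.72
v -2.359 -0.957 3.558
v -1.602 -1.746 2.968
v -2.146 -1.1 3.807
v -1.3 -1.739 3.158
v -1.844 -1.093 3.997
f 1 12 6
f 1 6 2
f 1 2 8
f 1 8 11
f 1 11 12
f 2 6 10
f 6 12 5
f 12 11 3
f 11 8 7
f 8 2 9
f 4 10 5
f 4 5 3
f 4 3 7
f 4 7 9
f 4 9 10
f 5 10 6
f 3 5 12
f 7 3 11
f 9 7 8
f 10 9 2
f 14 13 16
f 14 16 15
f 16 13 17
f 16 17 15
f 17 13 18
f 17 18 15
f 18 13 19
f 18 19 15
f 19 13 20
f 19 20 15
f 20 13 21
f 20 21 15
f 21 13 22
f 21 22 15
f 22 13 23
f 22 23 15
f 23 13 24
f 23 24 15
f 24 13 25
f 24 25 15
f 25 13 26
f 25 26 15
f 26 13 27
f 26 27 15
f 27 13 28
f 27 28 15
f 28 13 14
f 28 14 15
f 30 29 33
f 30 33 31
f 31 33 34
f 31 34 32
f 33 29 35
f 33 35 34
f 34 35 36
f 34 36 32
f 35 29 37
f 35 37 36
f 36 37 38
f 36 38 32
f 37 29 39
f 37 39 38
f 38 39 40
f 38 40 32
f 39 29 41
f 39 41 40
f 40 41 42
f 40 42 32
f 41 29 43
f 41 43 42
f 42 43 44
f 42 44 32
f 43 29 45
f 43 45 44
f 44 45 46
f 44 46 32
f 45 29 47
f 45 47 46
f 46 47 48
f 46 48 32
f 47 29 49
f 47 49 48
f 48 49 50
f 48 50 32
f 49 29 51
f 49 51 50
f 50 51 52
f 50 52 32
f 51 29 53
f 51 53 52
f 52 53 54
f 52 54 32
f 53 29 30
f 53 30 54
f 54 30 31
f 54 31 32



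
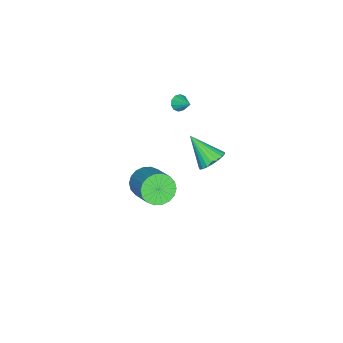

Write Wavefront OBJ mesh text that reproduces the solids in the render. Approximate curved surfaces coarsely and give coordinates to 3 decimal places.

v -3.517 -1.2 1.134
v -3.06 -1.542 1.236
v -3.023 -0.36 1.746
v -2.996 -1.36 0.934
v -3.131 -1.116 0.709
v -3.413 -0.904 0.646
v -3.735 -0.805 0.769
v -3.973 -0.857 1.032
v -4.037 -1.039 1.333
v -3.902 -1.283 1.559
v -3.62 -1.495 1.622
v -3.298 -1.594 1.499
v -2.516 1.174 -2.69
v -1.638 1.193 -2.384
v -2.984 -0.354 -1.25
v -1.808 1.457 -2.158
v -2.1 1.673 -2.025
v -2.464 1.802 -2.006
v -2.837 1.822 -2.105
v -3.155 1.731 -2.306
v -3.362 1.543 -2.573
v -3.423 1.291 -2.86
v -3.327 1.019 -3.117
v -3.091 0.773 -3.301
v -2.756 0.597 -3.379
v -2.379 0.521 -3.338
v -2.026 0.557 -3.184
v -1.758 0.7 -2.945
v -1.62 0.925 -2.662
v 3.27 -0.636 0.637
v 3.945 -0.636 -0.115
v 5.224 0.536 1.031
v 4.55 0.536 1.783
v 3.694 -0.274 -0.206
v 4.973 0.898 0.941
v 3.359 0.016 -0.129
v 4.638 1.189 1.017
v 3.007 0.177 0.099
v 4.286 1.35 1.245
v 2.707 0.177 0.433
v 3.986 1.35 1.58
v 2.519 0.016 0.808
v 3.798 1.189 1.955
v 2.479 -0.274 1.149
v 3.758 0.898 2.296
v 2.596 -0.636 1.389
v 3.875 0.536 2.535
v 2.847 -0.998 1.479
v 4.126 0.174 2.626
v 3.182 -1.289 1.403
v 4.461 -0.116 2.549
v 3.534 -1.45 1.175
v 4.813 -0.277 2.321
v 3.834 -1.45 0.84
v 5.113 -0.277 1.987
v 4.022 -1.289 0.465
v 5.301 -0.116 1.612
v 4.062 -0.998 0.124
v 5.341 0.174 1.271
f 2 1 4
f 2 4 3
f 4 1 5
f 4 5 3
f 5 1 6
f 5 6 3
f 6 1 7
f 6 7 3
f 7 1 8
f 7 8 3
f 8 1 9
f 8 9 3
f 9 1 10
f 9 10 3
f 10 1 11
f 10 11 3
f 11 1 12
f 11 12 3
f 12 1 2
f 12 2 3
f 14 13 16
f 14 16 15
f 16 13 17
f 16 17 15
f 17 13 18
f 17 18 15
f 18 13 19
f 18 19 15
f 19 13 20
f 19 20 15
f 20 13 21
f 20 21 15
f 21 13 22
f 21 22 15
f 22 13 23
f 22 23 15
f 23 13 24
f 23 24 15
f 24 13 25
f 24 25 15
f 25 13 26
f 25 26 15
f 26 13 27
f 26 27 15
f 27 13 28
f 27 28 15
f 28 13 29
f 28 29 15
f 29 13 14
f 29 14 15
f 31 30 34
f 31 34 32
f 32 34 35
f 32 35 33
f 34 30 36
f 34 36 35
f 35 36 37
f 35 37 33
f 36 30 38
f 36 38 37
f 37 38 39
f 37 39 33
f 38 30 40
f 38 40 39
f 39 40 41
f 39 41 33
f 40 30 42
f 40 42 41
f 41 42 43
f 41 43 33
f 42 30 44
f 42 44 43
f 43 44 45
f 43 45 33
f 44 30 46
f 44 46 45
f 45 46 47
f 45 47 33
f 46 30 48
f 46 48 47
f 47 48 49
f 47 49 33
f 48 30 50
f 48 50 49
f 49 50 51
f 49 51 33
f 50 30 52
f 50 52 51
f 51 52 53
f 51 53 33
f 52 30 54
f 52 54 53
f 53 54 55
f 53 55 33
f 54 30 56
f 54 56 55
f 55 56 57
f 55 57 33
f 56 30 58
f 56 58 57
f 57 58 59
f 57 59 33
f 58 30 31
f 58 31 59
f 59 31 32
f 59 32 33



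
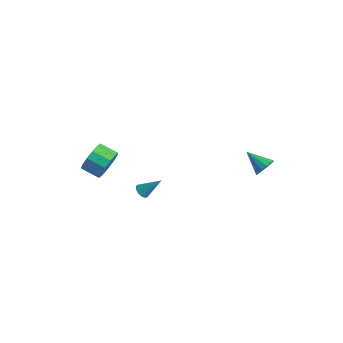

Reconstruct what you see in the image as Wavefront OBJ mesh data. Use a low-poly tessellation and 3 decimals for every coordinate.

v -1.324 -2.108 -4.417
v -1.049 -1.865 -4.799
v -0.496 -1.292 -3.303
v -1.22 -1.729 -4.772
v -1.409 -1.658 -4.684
v -1.583 -1.665 -4.549
v -1.713 -1.749 -4.392
v -1.775 -1.894 -4.238
v -1.759 -2.077 -4.116
v -1.668 -2.265 -4.046
v -1.518 -2.426 -4.04
v -1.334 -2.532 -4.099
v -1.148 -2.565 -4.213
v -0.993 -2.518 -4.362
v -0.895 -2.401 -4.521
v -0.871 -2.233 -4.662
v -0.925 -2.044 -4.76
v 2.682 4.144 -2.891
v 3.046 4.242 -2.243
v 1.338 3.816 -2.089
v 2.906 4.592 -2.334
v 2.707 4.823 -2.574
v 2.501 4.871 -2.9
v 2.343 4.725 -3.223
v 2.277 4.422 -3.457
v 2.319 4.045 -3.54
v 2.459 3.695 -3.449
v 2.658 3.464 -3.209
v 2.864 3.416 -2.883
v 3.022 3.563 -2.56
v 3.088 3.865 -2.325
v -2.495 -3.702 -1.913
v -1.98 -3.94 -1.017
v -3.031 -4.456 -0.551
v -3.545 -4.218 -1.447
v -2.213 -3.395 -0.938
v -3.264 -3.911 -0.472
v -2.535 -2.948 -1.169
v -3.585 -3.464 -0.703
v -2.844 -2.74 -1.636
v -3.895 -3.256 -1.17
v -3.042 -2.838 -2.191
v -4.093 -3.354 -1.725
v -3.067 -3.21 -2.658
v -4.117 -3.726 -2.191
v -2.909 -3.738 -2.888
v -3.96 -4.254 -2.422
v -2.621 -4.255 -2.809
v -3.671 -4.771 -2.342
v -2.292 -4.596 -2.445
v -3.343 -5.112 -1.979
v -2.027 -4.654 -1.913
v -3.078 -5.169 -1.446
v -1.911 -4.409 -1.38
v -2.962 -4.925 -0.914
f 2 1 4
f 2 4 3
f 4 1 5
f 4 5 3
f 5 1 6
f 5 6 3
f 6 1 7
f 6 7 3
f 7 1 8
f 7 8 3
f 8 1 9
f 8 9 3
f 9 1 10
f 9 10 3
f 10 1 11
f 10 11 3
f 11 1 12
f 11 12 3
f 12 1 13
f 12 13 3
f 13 1 14
f 13 14 3
f 14 1 15
f 14 15 3
f 15 1 16
f 15 16 3
f 16 1 17
f 16 17 3
f 17 1 2
f 17 2 3
f 19 18 21
f 19 21 20
f 21 18 22
f 21 22 20
f 22 18 23
f 22 23 20
f 23 18 24
f 23 24 20
f 24 18 25
f 24 25 20
f 25 18 26
f 25 26 20
f 26 18 27
f 26 27 20
f 27 18 28
f 27 28 20
f 28 18 29
f 28 29 20
f 29 18 30
f 29 30 20
f 30 18 31
f 30 31 20
f 31 18 19
f 31 19 20
f 33 32 36
f 33 36 34
f 34 36 37
f 34 37 35
f 36 32 38
f 36 38 37
f 37 38 39
f 37 39 35
f 38 32 40
f 38 40 39
f 39 40 41
f 39 41 35
f 40 32 42
f 40 42 41
f 41 42 43
f 41 43 35
f 42 32 44
f 42 44 43
f 43 44 45
f 43 45 35
f 44 32 46
f 44 46 45
f 45 46 47
f 45 47 35
f 46 32 48
f 46 48 47
f 47 48 49
f 47 49 35
f 48 32 50
f 48 50 49
f 49 50 51
f 49 51 35
f 50 32 52
f 50 52 51
f 51 52 53
f 51 53 35
f 52 32 54
f 52 54 53
f 53 54 55
f 53 55 35
f 54 32 33
f 54 33 55
f 55 33 34
f 55 34 35



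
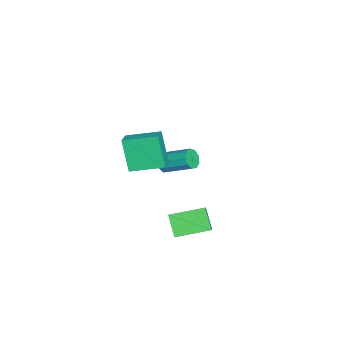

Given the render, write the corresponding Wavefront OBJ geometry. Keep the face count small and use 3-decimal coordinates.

v -3.848 1.315 -2.242
v -3.274 1.411 -2.631
v -2.938 3.141 -1.707
v -3.512 3.045 -1.318
v -3.654 1.602 -2.85
v -3.318 3.332 -1.926
v -4.125 1.659 -2.785
v -3.789 3.389 -1.861
v -4.467 1.555 -2.466
v -4.13 3.285 -1.541
v -4.519 1.338 -2.042
v -4.182 3.068 -1.117
v -4.257 1.111 -1.712
v -3.92 2.841 -0.787
v -3.804 0.979 -1.63
v -3.467 2.709 -0.705
v -3.372 1.004 -1.834
v -3.035 2.734 -0.91
v -3.162 1.175 -2.23
v -2.826 2.905 -1.305
v 1.747 0.825 1.903
v 1.006 0.267 3.799
v 1.485 2.752 2.368
v 0.744 2.195 4.263
v 2.776 0.865 2.317
v 2.035 0.308 4.212
v 2.514 2.793 2.781
v 1.773 2.235 4.677
v 0.861 2.993 -4.605
v -0.033 2.454 -3.515
v 0.211 4.933 -4.179
v -0.684 4.394 -3.089
v 1.664 3.106 -3.891
v 0.769 2.567 -2.801
v 1.013 5.046 -3.465
v 0.119 4.507 -2.375
f 2 1 5
f 2 5 3
f 3 5 6
f 3 6 4
f 5 1 7
f 5 7 6
f 6 7 8
f 6 8 4
f 7 1 9
f 7 9 8
f 8 9 10
f 8 10 4
f 9 1 11
f 9 11 10
f 10 11 12
f 10 12 4
f 11 1 13
f 11 13 12
f 12 13 14
f 12 14 4
f 13 1 15
f 13 15 14
f 14 15 16
f 14 16 4
f 15 1 17
f 15 17 16
f 16 17 18
f 16 18 4
f 17 1 19
f 17 19 18
f 18 19 20
f 18 20 4
f 19 1 2
f 19 2 20
f 20 2 3
f 20 3 4
f 22 24 21
f 25 22 21
f 21 24 23
f 23 25 21
f 22 28 24
f 26 22 25
f 26 28 22
f 24 28 23
f 27 25 23
f 23 28 27
f 27 26 25
f 28 26 27
f 30 32 29
f 33 30 29
f 29 32 31
f 31 33 29
f 30 36 32
f 34 30 33
f 34 36 30
f 32 36 31
f 35 33 31
f 31 36 35
f 35 34 33
f 36 34 35



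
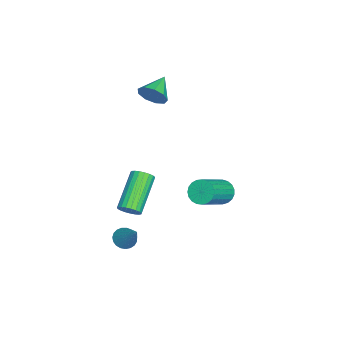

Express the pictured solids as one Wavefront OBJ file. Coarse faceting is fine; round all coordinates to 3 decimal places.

v 2.881 -2.27 -1.301
v 3.215 -2.355 -0.822
v 1.472 -2.076 0.44
v 1.139 -1.99 -0.039
v 3.231 -2.112 -0.853
v 1.488 -1.833 0.409
v 3.187 -1.897 -0.961
v 1.444 -1.618 0.301
v 3.09 -1.745 -1.128
v 1.347 -1.466 0.134
v 2.957 -1.685 -1.326
v 1.214 -1.406 -0.063
v 2.811 -1.726 -1.518
v 1.068 -1.446 -0.256
v 2.677 -1.86 -1.674
v 0.934 -1.581 -0.411
v 2.579 -2.066 -1.765
v 0.836 -1.787 -0.502
v 2.532 -2.306 -1.775
v 0.789 -2.027 -0.513
v 2.546 -2.541 -1.704
v 0.803 -2.262 -0.442
v 2.618 -2.728 -1.563
v 0.875 -2.449 -0.301
v 2.736 -2.836 -1.377
v 0.993 -2.557 -0.115
v 2.879 -2.846 -1.178
v 1.136 -2.567 0.085
v 3.022 -2.757 -1
v 1.279 -2.478 0.263
v 3.141 -2.583 -0.874
v 1.398 -2.304 0.388
v -1.667 1.237 -2.98
v -1.287 1.828 -3.138
v 0.288 1.114 -2.018
v -0.093 0.523 -1.86
v -1.428 1.91 -2.887
v 0.146 1.196 -1.767
v -1.611 1.876 -2.652
v -0.036 1.161 -1.532
v -1.803 1.731 -2.474
v -0.228 1.017 -1.354
v -1.972 1.501 -2.383
v -0.397 0.787 -1.264
v -2.088 1.225 -2.396
v -0.513 0.511 -1.276
v -2.131 0.952 -2.509
v -0.557 0.237 -1.39
v -2.095 0.727 -2.704
v -0.52 0.013 -1.585
v -1.984 0.591 -2.947
v -0.409 -0.123 -1.827
v -1.818 0.567 -3.195
v -0.244 -0.147 -2.075
v -1.627 0.658 -3.406
v -0.052 -0.056 -2.287
v -1.442 0.85 -3.544
v 0.133 0.136 -2.424
v -1.297 1.108 -3.583
v 0.278 0.394 -2.464
v -1.215 1.389 -3.519
v 0.36 0.675 -2.399
v -1.212 1.644 -3.361
v 0.363 0.929 -2.242
v -1.685 -2.112 3.515
v -1.33 -1.935 4.199
v -2.915 -1.768 4.065
v -1.35 -1.497 3.882
v -1.526 -1.348 3.393
v -1.777 -1.555 2.962
v -1.985 -2.023 2.79
v -2.052 -2.533 2.957
v -1.948 -2.845 3.385
v -1.721 -2.814 3.875
v -1.477 -2.455 4.196
v 3.122 -2.444 -3.11
v 3.566 -2.318 -3.494
v 4.078 -1.656 -1.75
v 3.422 -2.115 -3.512
v 3.227 -1.968 -3.46
v 3.014 -1.904 -3.348
v 2.82 -1.933 -3.194
v 2.677 -2.05 -3.026
v 2.612 -2.236 -2.873
v 2.635 -2.457 -2.76
v 2.742 -2.677 -2.708
v 2.915 -2.856 -2.726
v 3.123 -2.964 -2.81
v 3.332 -2.982 -2.946
v 3.504 -2.907 -3.11
v 3.61 -2.752 -3.275
v 3.632 -2.544 -3.411
f 2 1 5
f 2 5 3
f 3 5 6
f 3 6 4
f 5 1 7
f 5 7 6
f 6 7 8
f 6 8 4
f 7 1 9
f 7 9 8
f 8 9 10
f 8 10 4
f 9 1 11
f 9 11 10
f 10 11 12
f 10 12 4
f 11 1 13
f 11 13 12
f 12 13 14
f 12 14 4
f 13 1 15
f 13 15 14
f 14 15 16
f 14 16 4
f 15 1 17
f 15 17 16
f 16 17 18
f 16 18 4
f 17 1 19
f 17 19 18
f 18 19 20
f 18 20 4
f 19 1 21
f 19 21 20
f 20 21 22
f 20 22 4
f 21 1 23
f 21 23 22
f 22 23 24
f 22 24 4
f 23 1 25
f 23 25 24
f 24 25 26
f 24 26 4
f 25 1 27
f 25 27 26
f 26 27 28
f 26 28 4
f 27 1 29
f 27 29 28
f 28 29 30
f 28 30 4
f 29 1 31
f 29 31 30
f 30 31 32
f 30 32 4
f 31 1 2
f 31 2 32
f 32 2 3
f 32 3 4
f 34 33 37
f 34 37 35
f 35 37 38
f 35 38 36
f 37 33 39
f 37 39 38
f 38 39 40
f 38 40 36
f 39 33 41
f 39 41 40
f 40 41 42
f 40 42 36
f 41 33 43
f 41 43 42
f 42 43 44
f 42 44 36
f 43 33 45
f 43 45 44
f 44 45 46
f 44 46 36
f 45 33 47
f 45 47 46
f 46 47 48
f 46 48 36
f 47 33 49
f 47 49 48
f 48 49 50
f 48 50 36
f 49 33 51
f 49 51 50
f 50 51 52
f 50 52 36
f 51 33 53
f 51 53 52
f 52 53 54
f 52 54 36
f 53 33 55
f 53 55 54
f 54 55 56
f 54 56 36
f 55 33 57
f 55 57 56
f 56 57 58
f 56 58 36
f 57 33 59
f 57 59 58
f 58 59 60
f 58 60 36
f 59 33 61
f 59 61 60
f 60 61 62
f 60 62 36
f 61 33 63
f 61 63 62
f 62 63 64
f 62 64 36
f 63 33 34
f 63 34 64
f 64 34 35
f 64 35 36
f 66 65 68
f 66 68 67
f 68 65 69
f 68 69 67
f 69 65 70
f 69 70 67
f 70 65 71
f 70 71 67
f 71 65 72
f 71 72 67
f 72 65 73
f 72 73 67
f 73 65 74
f 73 74 67
f 74 65 75
f 74 75 67
f 75 65 66
f 75 66 67
f 77 76 79
f 77 79 78
f 79 76 80
f 79 80 78
f 80 76 81
f 80 81 78
f 81 76 82
f 81 82 78
f 82 76 83
f 82 83 78
f 83 76 84
f 83 84 78
f 84 76 85
f 84 85 78
f 85 76 86
f 85 86 78
f 86 76 87
f 86 87 78
f 87 76 88
f 87 88 78
f 88 76 89
f 88 89 78
f 89 76 90
f 89 90 78
f 90 76 91
f 90 91 78
f 91 76 92
f 91 92 78
f 92 76 77
f 92 77 78



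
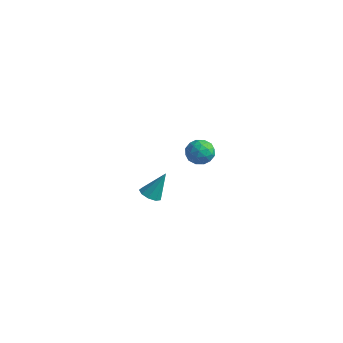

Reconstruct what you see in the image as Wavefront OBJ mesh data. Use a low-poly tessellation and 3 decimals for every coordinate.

v -0.424 4.63 0.021
v 0.378 4.5 -0.237
v -0.458 3.36 0.557
v 0.344 3.23 0.299
v 0.182 3.785 0.925
v 0.203 4.569 0.594
v -0.283 3.291 -0.274
v -0.262 4.075 -0.605
v 0.464 3.672 -0.419
v 0.752 3.977 0.322
v -0.832 3.883 -0.002
v -0.544 4.188 0.739
v -0.02 4.676 -0.155
v -0.06 3.184 0.475
v -0.155 3.51 0.843
v 0.316 3.433 0.692
v -0.123 4.717 0.333
v 0.349 4.64 0.182
v 0.234 4.22 0.865
v -0.429 3.22 0.138
v 0.043 3.143 -0.013
v -0.396 4.427 -0.372
v 0.075 4.35 -0.523
v -0.314 3.64 -0.545
v 0.502 4.113 -0.413
v 0.482 3.367 -0.098
v 0.114 3.403 -0.435
v 0.126 3.864 -0.63
v 0.671 4.293 0.022
v 0.651 3.547 0.337
v 0.556 3.872 0.705
v 0.569 4.333 0.511
v 0.722 3.806 -0.085
v -0.731 4.313 -0.017
v -0.751 3.567 0.298
v -0.649 3.527 -0.191
v -0.636 3.988 -0.385
v -0.562 4.493 0.418
v -0.582 3.747 0.733
v -0.206 3.996 0.95
v -0.194 4.457 0.755
v -0.802 4.054 0.405
v 2.842 -3.195 2.331
v 3.119 -2.746 2.025
v 3.258 -2.525 3.689
v 2.72 -2.644 2.097
v 2.379 -2.801 2.279
v 2.254 -3.141 2.485
v 2.404 -3.507 2.619
v 2.759 -3.726 2.619
v 3.153 -3.697 2.483
v 3.401 -3.433 2.277
v 3.387 -3.057 2.096
f 1 38 17
f 38 12 41
f 17 41 6
f 38 41 17
f 1 17 13
f 17 6 18
f 13 18 2
f 17 18 13
f 1 13 22
f 13 2 23
f 22 23 8
f 13 23 22
f 1 22 34
f 22 8 37
f 34 37 11
f 22 37 34
f 1 34 38
f 34 11 42
f 38 42 12
f 34 42 38
f 2 18 29
f 18 6 32
f 29 32 10
f 18 32 29
f 6 41 19
f 41 12 40
f 19 40 5
f 41 40 19
f 12 42 39
f 42 11 35
f 39 35 3
f 42 35 39
f 11 37 36
f 37 8 24
f 36 24 7
f 37 24 36
f 8 23 28
f 23 2 25
f 28 25 9
f 23 25 28
f 4 30 16
f 30 10 31
f 16 31 5
f 30 31 16
f 4 16 14
f 16 5 15
f 14 15 3
f 16 15 14
f 4 14 21
f 14 3 20
f 21 20 7
f 14 20 21
f 4 21 26
f 21 7 27
f 26 27 9
f 21 27 26
f 4 26 30
f 26 9 33
f 30 33 10
f 26 33 30
f 5 31 19
f 31 10 32
f 19 32 6
f 31 32 19
f 3 15 39
f 15 5 40
f 39 40 12
f 15 40 39
f 7 20 36
f 20 3 35
f 36 35 11
f 20 35 36
f 9 27 28
f 27 7 24
f 28 24 8
f 27 24 28
f 10 33 29
f 33 9 25
f 29 25 2
f 33 25 29
f 44 43 46
f 44 46 45
f 46 43 47
f 46 47 45
f 47 43 48
f 47 48 45
f 48 43 49
f 48 49 45
f 49 43 50
f 49 50 45
f 50 43 51
f 50 51 45
f 51 43 52
f 51 52 45
f 52 43 53
f 52 53 45
f 53 43 44
f 53 44 45



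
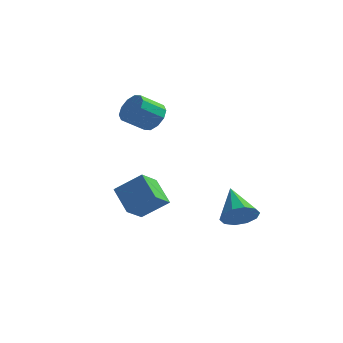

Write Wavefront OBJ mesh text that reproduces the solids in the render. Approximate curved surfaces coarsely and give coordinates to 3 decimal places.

v 4.524 -0.571 -2.903
v 5.336 -0.492 -2.257
v 3.396 0.831 -1.657
v 5.398 -0.04 -2.71
v 5.126 0.209 -3.237
v 4.624 0.16 -3.636
v 4.085 -0.168 -3.755
v 3.713 -0.65 -3.549
v 3.651 -1.102 -3.096
v 3.923 -1.352 -2.57
v 4.424 -1.303 -2.171
v 4.964 -0.975 -2.051
v 0.165 -4.47 -1.888
v -0.972 -3.644 -0.846
v 0.344 -3.207 -2.695
v -0.794 -2.381 -1.654
v 1.494 -3.979 -0.826
v 0.356 -3.153 0.215
v 1.672 -2.716 -1.634
v 0.535 -1.89 -0.592
v -1.383 1.851 2.29
v -0.656 1.791 2.929
v -1.509 0.809 3.809
v -2.237 0.869 3.17
v -1.01 2.246 3.094
v -1.863 1.264 3.973
v -1.507 2.55 2.951
v -2.36 1.568 3.831
v -1.956 2.587 2.556
v -2.809 1.605 3.436
v -2.187 2.343 2.06
v -3.04 1.361 2.939
v -2.111 1.911 1.651
v -2.964 0.929 2.531
v -1.757 1.456 1.487
v -2.61 0.474 2.366
v -1.26 1.152 1.629
v -2.113 0.17 2.509
v -0.811 1.115 2.024
v -1.664 0.133 2.904
v -0.58 1.359 2.521
v -1.433 0.377 3.4
f 2 1 4
f 2 4 3
f 4 1 5
f 4 5 3
f 5 1 6
f 5 6 3
f 6 1 7
f 6 7 3
f 7 1 8
f 7 8 3
f 8 1 9
f 8 9 3
f 9 1 10
f 9 10 3
f 10 1 11
f 10 11 3
f 11 1 12
f 11 12 3
f 12 1 2
f 12 2 3
f 14 16 13
f 17 14 13
f 13 16 15
f 15 17 13
f 14 20 16
f 18 14 17
f 18 20 14
f 16 20 15
f 19 17 15
f 15 20 19
f 19 18 17
f 20 18 19
f 22 21 25
f 22 25 23
f 23 25 26
f 23 26 24
f 25 21 27
f 25 27 26
f 26 27 28
f 26 28 24
f 27 21 29
f 27 29 28
f 28 29 30
f 28 30 24
f 29 21 31
f 29 31 30
f 30 31 32
f 30 32 24
f 31 21 33
f 31 33 32
f 32 33 34
f 32 34 24
f 33 21 35
f 33 35 34
f 34 35 36
f 34 36 24
f 35 21 37
f 35 37 36
f 36 37 38
f 36 38 24
f 37 21 39
f 37 39 38
f 38 39 40
f 38 40 24
f 39 21 41
f 39 41 40
f 40 41 42
f 40 42 24
f 41 21 22
f 41 22 42
f 42 22 23
f 42 23 24



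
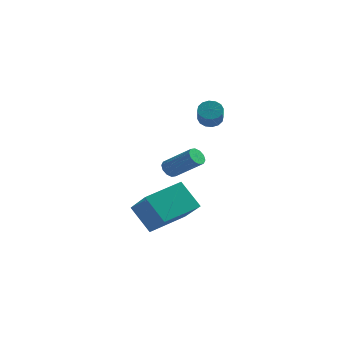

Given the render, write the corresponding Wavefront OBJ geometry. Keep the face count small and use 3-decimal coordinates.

v 2.435 2.866 2.831
v 2.905 2.688 2.467
v 3.214 1.875 3.265
v 2.745 2.054 3.629
v 3.027 2.918 2.654
v 3.337 2.106 3.452
v 2.991 3.135 2.889
v 3.301 2.322 3.686
v 2.806 3.279 3.108
v 3.116 2.466 3.905
v 2.522 3.313 3.252
v 2.831 2.5 4.05
v 2.214 3.227 3.284
v 2.524 2.415 4.082
v 1.966 3.045 3.195
v 2.275 2.232 3.993
v 1.843 2.814 3.008
v 2.153 2.002 3.806
v 1.879 2.598 2.774
v 2.189 1.785 3.571
v 2.064 2.454 2.555
v 2.374 1.641 3.352
v 2.349 2.42 2.41
v 2.658 1.607 3.208
v 2.656 2.505 2.378
v 2.966 1.693 3.176
v 1.661 -0.352 0.516
v 1.893 -0.646 0.155
v 3.331 -0.822 1.223
v 3.099 -0.528 1.584
v 1.972 -0.339 0.099
v 3.41 -0.515 1.168
v 1.932 -0.038 0.203
v 3.37 -0.213 1.271
v 1.789 0.144 0.426
v 3.227 -0.032 1.494
v 1.596 0.136 0.683
v 3.034 -0.04 1.751
v 1.429 -0.058 0.877
v 2.867 -0.234 1.945
v 1.35 -0.365 0.932
v 2.788 -0.541 2.001
v 1.39 -0.667 0.829
v 2.828 -0.842 1.897
v 1.533 -0.848 0.606
v 2.971 -1.024 1.674
v 1.726 -0.84 0.349
v 3.164 -1.016 1.417
v 0.623 -0.258 -3.752
v 1.866 -1.46 -2.424
v -0.466 0.047 -2.456
v 0.778 -1.154 -1.128
v 1.722 1.454 -3.232
v 2.966 0.253 -1.904
v 0.634 1.76 -1.936
v 1.877 0.558 -0.608
f 2 1 5
f 2 5 3
f 3 5 6
f 3 6 4
f 5 1 7
f 5 7 6
f 6 7 8
f 6 8 4
f 7 1 9
f 7 9 8
f 8 9 10
f 8 10 4
f 9 1 11
f 9 11 10
f 10 11 12
f 10 12 4
f 11 1 13
f 11 13 12
f 12 13 14
f 12 14 4
f 13 1 15
f 13 15 14
f 14 15 16
f 14 16 4
f 15 1 17
f 15 17 16
f 16 17 18
f 16 18 4
f 17 1 19
f 17 19 18
f 18 19 20
f 18 20 4
f 19 1 21
f 19 21 20
f 20 21 22
f 20 22 4
f 21 1 23
f 21 23 22
f 22 23 24
f 22 24 4
f 23 1 25
f 23 25 24
f 24 25 26
f 24 26 4
f 25 1 2
f 25 2 26
f 26 2 3
f 26 3 4
f 28 27 31
f 28 31 29
f 29 31 32
f 29 32 30
f 31 27 33
f 31 33 32
f 32 33 34
f 32 34 30
f 33 27 35
f 33 35 34
f 34 35 36
f 34 36 30
f 35 27 37
f 35 37 36
f 36 37 38
f 36 38 30
f 37 27 39
f 37 39 38
f 38 39 40
f 38 40 30
f 39 27 41
f 39 41 40
f 40 41 42
f 40 42 30
f 41 27 43
f 41 43 42
f 42 43 44
f 42 44 30
f 43 27 45
f 43 45 44
f 44 45 46
f 44 46 30
f 45 27 47
f 45 47 46
f 46 47 48
f 46 48 30
f 47 27 28
f 47 28 48
f 48 28 29
f 48 29 30
f 50 52 49
f 53 50 49
f 49 52 51
f 51 53 49
f 50 56 52
f 54 50 53
f 54 56 50
f 52 56 51
f 55 53 51
f 51 56 55
f 55 54 53
f 56 54 55



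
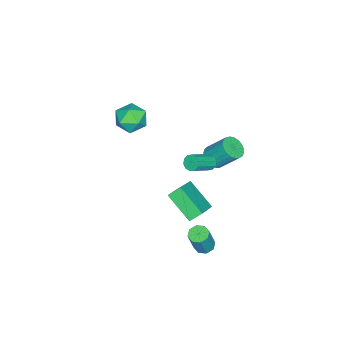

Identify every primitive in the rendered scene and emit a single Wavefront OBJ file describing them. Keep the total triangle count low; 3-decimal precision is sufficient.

v 2.463 2.4 1.486
v 4.059 2.513 2.454
v 3.063 4.029 0.305
v 4.659 4.143 1.273
v 2.881 1.797 0.867
v 4.477 1.911 1.835
v 3.481 3.427 -0.314
v 5.077 3.54 0.654
v 0.76 2.795 1.896
v 1.105 2.882 1.464
v 2.406 2.332 2.392
v 2.06 2.245 2.824
v 1.093 3.172 1.652
v 2.394 2.622 2.58
v 0.955 3.319 1.933
v 2.256 2.769 2.861
v 0.741 3.265 2.2
v 2.042 2.715 3.128
v 0.535 3.032 2.351
v 1.836 2.482 3.279
v 0.414 2.708 2.328
v 1.715 2.158 3.256
v 0.426 2.418 2.14
v 1.727 1.868 3.068
v 0.564 2.271 1.859
v 1.865 1.721 2.787
v 0.778 2.325 1.592
v 2.079 1.775 2.52
v 0.984 2.558 1.441
v 2.285 2.008 2.369
v 2.213 3.219 -4.82
v 2.732 3.593 -4.98
v 3.347 3.476 -3.26
v 2.827 3.101 -3.1
v 2.338 3.866 -4.821
v 2.953 3.749 -3.101
v 1.871 3.76 -4.661
v 2.485 3.643 -2.941
v 1.604 3.337 -4.594
v 2.218 3.22 -2.874
v 1.693 2.844 -4.66
v 2.308 2.727 -2.94
v 2.087 2.571 -4.819
v 2.702 2.454 -3.099
v 2.555 2.677 -4.979
v 3.169 2.56 -3.259
v 2.822 3.1 -5.046
v 3.436 2.983 -3.326
v 0.459 -1.371 3.389
v 1.358 -1.987 3.216
v -0.178 -2.613 4.504
v 0.721 -3.229 4.331
v 0.802 -2.28 4.888
v 1.196 -1.512 4.199
v -0.016 -3.088 3.521
v 0.378 -2.32 2.832
v 1.065 -3.048 3.297
v 1.57 -2.549 4.142
v -0.39 -2.051 3.578
v 0.115 -1.552 4.423
v -3.604 1.221 -2.37
v -2.78 1.373 -2.425
v -2.911 2.59 -1.024
v -3.736 2.439 -0.97
v -2.912 1.611 -2.644
v -3.044 2.828 -1.243
v -3.164 1.781 -2.816
v -3.295 2.998 -1.415
v -3.492 1.855 -2.91
v -3.624 3.072 -1.51
v -3.84 1.819 -2.912
v -3.971 3.036 -1.511
v -4.146 1.68 -2.819
v -4.278 2.897 -1.419
v -4.359 1.461 -2.649
v -4.491 2.678 -1.249
v -4.442 1.201 -2.431
v -4.573 2.418 -1.031
v -4.38 0.945 -2.202
v -4.511 2.162 -0.802
v -4.183 0.736 -2.003
v -4.314 1.953 -0.602
v -3.887 0.611 -1.866
v -4.018 1.829 -0.466
v -3.541 0.592 -1.817
v -3.673 1.809 -0.417
v -3.207 0.682 -1.864
v -3.338 1.899 -0.463
v -2.941 0.865 -1.998
v -3.073 2.082 -0.597
v -2.79 1.109 -2.196
v -2.922 2.326 -0.796
f 2 4 1
f 5 2 1
f 1 4 3
f 3 5 1
f 2 8 4
f 6 2 5
f 6 8 2
f 4 8 3
f 7 5 3
f 3 8 7
f 7 6 5
f 8 6 7
f 10 9 13
f 10 13 11
f 11 13 14
f 11 14 12
f 13 9 15
f 13 15 14
f 14 15 16
f 14 16 12
f 15 9 17
f 15 17 16
f 16 17 18
f 16 18 12
f 17 9 19
f 17 19 18
f 18 19 20
f 18 20 12
f 19 9 21
f 19 21 20
f 20 21 22
f 20 22 12
f 21 9 23
f 21 23 22
f 22 23 24
f 22 24 12
f 23 9 25
f 23 25 24
f 24 25 26
f 24 26 12
f 25 9 27
f 25 27 26
f 26 27 28
f 26 28 12
f 27 9 29
f 27 29 28
f 28 29 30
f 28 30 12
f 29 9 10
f 29 10 30
f 30 10 11
f 30 11 12
f 32 31 35
f 32 35 33
f 33 35 36
f 33 36 34
f 35 31 37
f 35 37 36
f 36 37 38
f 36 38 34
f 37 31 39
f 37 39 38
f 38 39 40
f 38 40 34
f 39 31 41
f 39 41 40
f 40 41 42
f 40 42 34
f 41 31 43
f 41 43 42
f 42 43 44
f 42 44 34
f 43 31 45
f 43 45 44
f 44 45 46
f 44 46 34
f 45 31 47
f 45 47 46
f 46 47 48
f 46 48 34
f 47 31 32
f 47 32 48
f 48 32 33
f 48 33 34
f 49 60 54
f 49 54 50
f 49 50 56
f 49 56 59
f 49 59 60
f 50 54 58
f 54 60 53
f 60 59 51
f 59 56 55
f 56 50 57
f 52 58 53
f 52 53 51
f 52 51 55
f 52 55 57
f 52 57 58
f 53 58 54
f 51 53 60
f 55 51 59
f 57 55 56
f 58 57 50
f 62 61 65
f 62 65 63
f 63 65 66
f 63 66 64
f 65 61 67
f 65 67 66
f 66 67 68
f 66 68 64
f 67 61 69
f 67 69 68
f 68 69 70
f 68 70 64
f 69 61 71
f 69 71 70
f 70 71 72
f 70 72 64
f 71 61 73
f 71 73 72
f 72 73 74
f 72 74 64
f 73 61 75
f 73 75 74
f 74 75 76
f 74 76 64
f 75 61 77
f 75 77 76
f 76 77 78
f 76 78 64
f 77 61 79
f 77 79 78
f 78 79 80
f 78 80 64
f 79 61 81
f 79 81 80
f 80 81 82
f 80 82 64
f 81 61 83
f 81 83 82
f 82 83 84
f 82 84 64
f 83 61 85
f 83 85 84
f 84 85 86
f 84 86 64
f 85 61 87
f 85 87 86
f 86 87 88
f 86 88 64
f 87 61 89
f 87 89 88
f 88 89 90
f 88 90 64
f 89 61 91
f 89 91 90
f 90 91 92
f 90 92 64
f 91 61 62
f 91 62 92
f 92 62 63
f 92 63 64



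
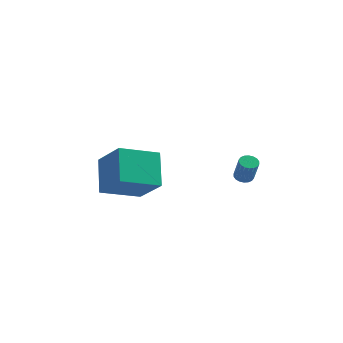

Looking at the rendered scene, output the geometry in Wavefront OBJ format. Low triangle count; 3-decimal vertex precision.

v -2.317 -3.097 -2.195
v -2.795 -1.737 -0.795
v -0.753 -1.874 -2.848
v -1.231 -0.514 -1.448
v -1.029 -4.026 -0.852
v -1.507 -2.666 0.548
v 0.535 -2.803 -1.505
v 0.057 -1.443 -0.105
v 2.836 3.259 -3.46
v 3.275 3.111 -3.648
v 3.643 2.632 -2.407
v 3.204 2.781 -2.22
v 3.318 3.319 -3.58
v 3.686 2.84 -2.339
v 3.265 3.515 -3.489
v 3.633 3.036 -2.248
v 3.128 3.66 -3.392
v 3.495 3.181 -2.151
v 2.932 3.726 -3.309
v 3.3 3.247 -2.068
v 2.718 3.7 -3.255
v 3.085 3.221 -2.014
v 2.527 3.586 -3.243
v 2.894 3.107 -2.002
v 2.397 3.408 -3.273
v 2.765 2.929 -2.032
v 2.354 3.2 -3.341
v 2.722 2.721 -2.1
v 2.407 3.004 -3.432
v 2.775 2.525 -2.191
v 2.545 2.859 -3.529
v 2.912 2.38 -2.288
v 2.74 2.793 -3.612
v 3.108 2.314 -2.371
v 2.955 2.819 -3.666
v 3.322 2.34 -2.425
v 3.146 2.933 -3.678
v 3.513 2.454 -2.437
f 2 4 1
f 5 2 1
f 1 4 3
f 3 5 1
f 2 8 4
f 6 2 5
f 6 8 2
f 4 8 3
f 7 5 3
f 3 8 7
f 7 6 5
f 8 6 7
f 10 9 13
f 10 13 11
f 11 13 14
f 11 14 12
f 13 9 15
f 13 15 14
f 14 15 16
f 14 16 12
f 15 9 17
f 15 17 16
f 16 17 18
f 16 18 12
f 17 9 19
f 17 19 18
f 18 19 20
f 18 20 12
f 19 9 21
f 19 21 20
f 20 21 22
f 20 22 12
f 21 9 23
f 21 23 22
f 22 23 24
f 22 24 12
f 23 9 25
f 23 25 24
f 24 25 26
f 24 26 12
f 25 9 27
f 25 27 26
f 26 27 28
f 26 28 12
f 27 9 29
f 27 29 28
f 28 29 30
f 28 30 12
f 29 9 31
f 29 31 30
f 30 31 32
f 30 32 12
f 31 9 33
f 31 33 32
f 32 33 34
f 32 34 12
f 33 9 35
f 33 35 34
f 34 35 36
f 34 36 12
f 35 9 37
f 35 37 36
f 36 37 38
f 36 38 12
f 37 9 10
f 37 10 38
f 38 10 11
f 38 11 12



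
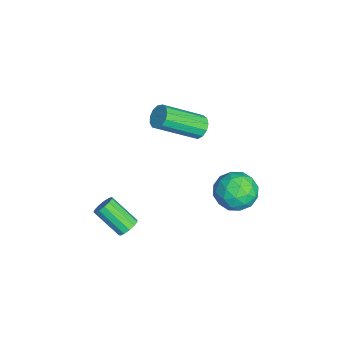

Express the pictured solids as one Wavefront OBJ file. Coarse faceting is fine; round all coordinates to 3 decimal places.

v 2.954 3.859 -1.061
v 3.452 3.387 -0.307
v 2.028 2.513 -1.293
v 2.526 2.041 -0.539
v 1.903 2.82 -0.328
v 2.475 3.652 -0.185
v 3.005 2.248 -1.415
v 3.577 3.08 -1.272
v 3.484 2.391 -0.526
v 2.802 2.744 0.146
v 2.678 3.156 -1.746
v 1.996 3.509 -1.074
v 3.284 3.741 -0.664
v 2.196 2.159 -0.936
v 1.829 2.617 -0.812
v 2.122 2.339 -0.369
v 2.71 3.897 -0.592
v 3.003 3.619 -0.149
v 2.092 3.286 -0.161
v 2.477 2.281 -1.451
v 2.77 2.003 -1.008
v 3.358 3.561 -1.231
v 3.651 3.283 -0.788
v 3.388 2.614 -1.439
v 3.596 2.878 -0.349
v 3.051 2.087 -0.485
v 3.333 2.209 -1
v 3.669 2.698 -0.916
v 3.195 3.086 0.046
v 2.651 2.295 -0.091
v 2.284 2.753 0.033
v 2.621 3.242 0.117
v 3.214 2.5 -0.083
v 2.829 3.605 -1.509
v 2.285 2.814 -1.646
v 2.859 2.658 -1.717
v 3.196 3.147 -1.633
v 2.429 3.813 -1.115
v 1.884 3.022 -1.251
v 1.811 3.202 -0.684
v 2.147 3.691 -0.6
v 2.266 3.4 -1.517
v 1.567 1.492 2.561
v 1.775 1.844 2.987
v 2.161 0.139 4.205
v 1.953 -0.212 3.779
v 1.449 1.81 3.044
v 1.836 0.106 4.262
v 1.161 1.676 2.947
v 1.547 -0.028 4.165
v 1.001 1.483 2.728
v 1.387 -0.221 3.946
v 1.021 1.294 2.456
v 1.408 -0.411 3.674
v 1.214 1.167 2.217
v 1.601 -0.538 3.435
v 1.52 1.143 2.088
v 1.906 -0.561 3.306
v 1.84 1.23 2.108
v 2.226 -0.474 3.326
v 2.073 1.401 2.272
v 2.46 -0.304 3.49
v 2.146 1.6 2.528
v 2.532 -0.104 3.746
v 2.035 1.765 2.795
v 2.421 0.061 4.013
v 4.278 -1.578 -1.44
v 4.687 -1.528 -1.123
v 4.051 -2.531 -0.143
v 3.642 -2.582 -0.46
v 4.493 -1.325 -1.041
v 3.858 -2.328 -0.06
v 4.231 -1.202 -1.085
v 3.595 -2.205 -0.105
v 3.984 -1.198 -1.242
v 3.348 -2.201 -0.261
v 3.83 -1.316 -1.462
v 3.194 -2.319 -0.481
v 3.818 -1.516 -1.675
v 3.182 -2.52 -0.694
v 3.952 -1.737 -1.813
v 3.317 -2.74 -0.833
v 4.19 -1.907 -1.833
v 3.554 -2.91 -0.853
v 4.455 -1.973 -1.729
v 3.82 -2.976 -0.748
v 4.665 -1.913 -1.532
v 4.029 -2.917 -0.552
v 4.751 -1.748 -1.307
v 4.115 -2.751 -0.326
f 1 38 17
f 38 12 41
f 17 41 6
f 38 41 17
f 1 17 13
f 17 6 18
f 13 18 2
f 17 18 13
f 1 13 22
f 13 2 23
f 22 23 8
f 13 23 22
f 1 22 34
f 22 8 37
f 34 37 11
f 22 37 34
f 1 34 38
f 34 11 42
f 38 42 12
f 34 42 38
f 2 18 29
f 18 6 32
f 29 32 10
f 18 32 29
f 6 41 19
f 41 12 40
f 19 40 5
f 41 40 19
f 12 42 39
f 42 11 35
f 39 35 3
f 42 35 39
f 11 37 36
f 37 8 24
f 36 24 7
f 37 24 36
f 8 23 28
f 23 2 25
f 28 25 9
f 23 25 28
f 4 30 16
f 30 10 31
f 16 31 5
f 30 31 16
f 4 16 14
f 16 5 15
f 14 15 3
f 16 15 14
f 4 14 21
f 14 3 20
f 21 20 7
f 14 20 21
f 4 21 26
f 21 7 27
f 26 27 9
f 21 27 26
f 4 26 30
f 26 9 33
f 30 33 10
f 26 33 30
f 5 31 19
f 31 10 32
f 19 32 6
f 31 32 19
f 3 15 39
f 15 5 40
f 39 40 12
f 15 40 39
f 7 20 36
f 20 3 35
f 36 35 11
f 20 35 36
f 9 27 28
f 27 7 24
f 28 24 8
f 27 24 28
f 10 33 29
f 33 9 25
f 29 25 2
f 33 25 29
f 44 43 47
f 44 47 45
f 45 47 48
f 45 48 46
f 47 43 49
f 47 49 48
f 48 49 50
f 48 50 46
f 49 43 51
f 49 51 50
f 50 51 52
f 50 52 46
f 51 43 53
f 51 53 52
f 52 53 54
f 52 54 46
f 53 43 55
f 53 55 54
f 54 55 56
f 54 56 46
f 55 43 57
f 55 57 56
f 56 57 58
f 56 58 46
f 57 43 59
f 57 59 58
f 58 59 60
f 58 60 46
f 59 43 61
f 59 61 60
f 60 61 62
f 60 62 46
f 61 43 63
f 61 63 62
f 62 63 64
f 62 64 46
f 63 43 65
f 63 65 64
f 64 65 66
f 64 66 46
f 65 43 44
f 65 44 66
f 66 44 45
f 66 45 46
f 68 67 71
f 68 71 69
f 69 71 72
f 69 72 70
f 71 67 73
f 71 73 72
f 72 73 74
f 72 74 70
f 73 67 75
f 73 75 74
f 74 75 76
f 74 76 70
f 75 67 77
f 75 77 76
f 76 77 78
f 76 78 70
f 77 67 79
f 77 79 78
f 78 79 80
f 78 80 70
f 79 67 81
f 79 81 80
f 80 81 82
f 80 82 70
f 81 67 83
f 81 83 82
f 82 83 84
f 82 84 70
f 83 67 85
f 83 85 84
f 84 85 86
f 84 86 70
f 85 67 87
f 85 87 86
f 86 87 88
f 86 88 70
f 87 67 89
f 87 89 88
f 88 89 90
f 88 90 70
f 89 67 68
f 89 68 90
f 90 68 69
f 90 69 70

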